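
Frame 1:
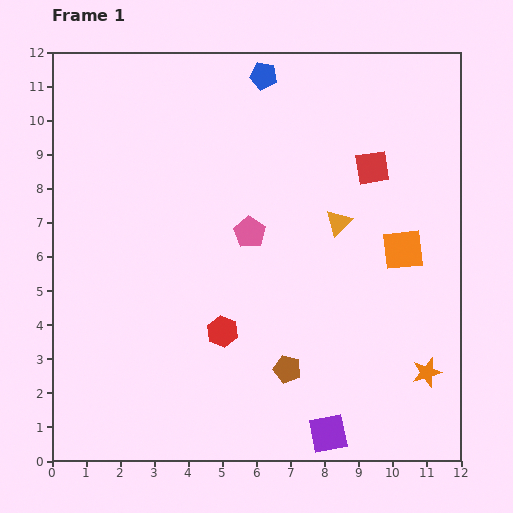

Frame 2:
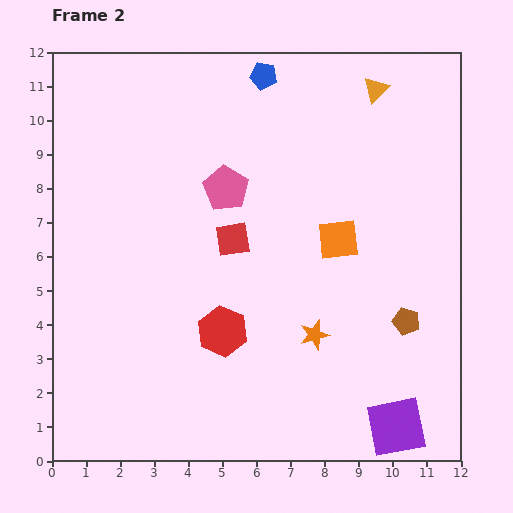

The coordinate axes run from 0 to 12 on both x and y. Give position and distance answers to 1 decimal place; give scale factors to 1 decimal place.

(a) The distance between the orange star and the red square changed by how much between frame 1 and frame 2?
-2.5

Distance in frame 1: 6.2. Distance in frame 2: 3.7.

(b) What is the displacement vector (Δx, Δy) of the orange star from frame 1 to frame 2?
(-3.3, 1.1)

The orange star was at (11.0, 2.6) in frame 1 and (7.7, 3.7) in frame 2.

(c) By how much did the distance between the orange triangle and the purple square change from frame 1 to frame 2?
+3.7

Distance in frame 1: 6.2. Distance in frame 2: 9.9.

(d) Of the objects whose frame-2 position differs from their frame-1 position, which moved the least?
the pink pentagon

(moved 1.5)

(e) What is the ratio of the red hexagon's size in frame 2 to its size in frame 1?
1.6×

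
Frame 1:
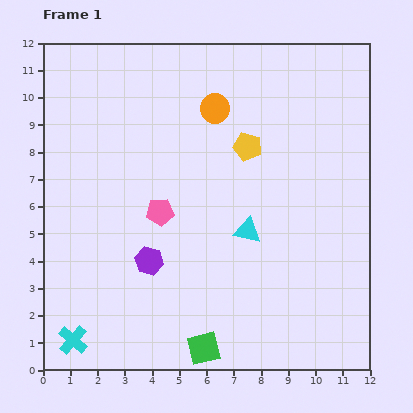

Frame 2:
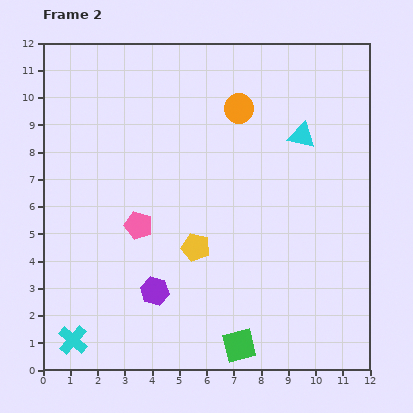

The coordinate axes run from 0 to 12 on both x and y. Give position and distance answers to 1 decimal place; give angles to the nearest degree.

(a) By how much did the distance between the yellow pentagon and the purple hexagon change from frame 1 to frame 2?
-3.3

Distance in frame 1: 5.5. Distance in frame 2: 2.2.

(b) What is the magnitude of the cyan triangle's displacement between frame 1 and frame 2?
4.0

The cyan triangle moved from (7.5, 5.1) to (9.5, 8.6), a distance of √(2.0² + 3.5²) ≈ 4.0.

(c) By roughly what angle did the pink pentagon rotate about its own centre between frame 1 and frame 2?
21° clockwise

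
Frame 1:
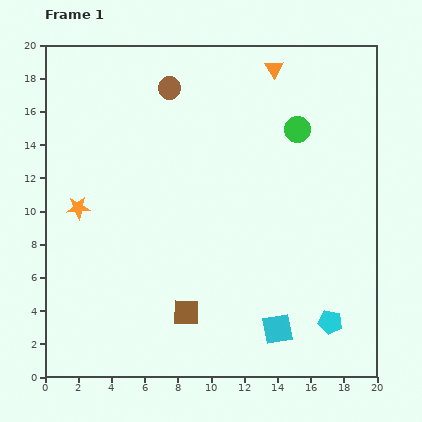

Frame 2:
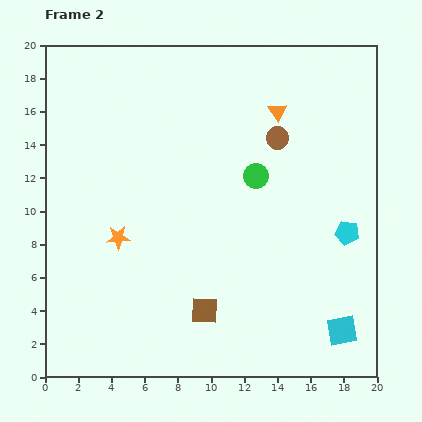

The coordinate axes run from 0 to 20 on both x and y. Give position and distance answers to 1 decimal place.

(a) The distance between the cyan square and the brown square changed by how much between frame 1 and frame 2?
+2.8

Distance in frame 1: 5.6. Distance in frame 2: 8.4.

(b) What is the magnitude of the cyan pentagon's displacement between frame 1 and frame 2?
5.5

The cyan pentagon moved from (17.2, 3.3) to (18.2, 8.7), a distance of √(1.0² + 5.4²) ≈ 5.5.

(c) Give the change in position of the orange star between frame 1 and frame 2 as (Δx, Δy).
(2.4, -1.8)

The orange star was at (2.0, 10.2) in frame 1 and (4.4, 8.4) in frame 2.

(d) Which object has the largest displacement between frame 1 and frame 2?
the brown circle

(moved 7.2; next 5.5)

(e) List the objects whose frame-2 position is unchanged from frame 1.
none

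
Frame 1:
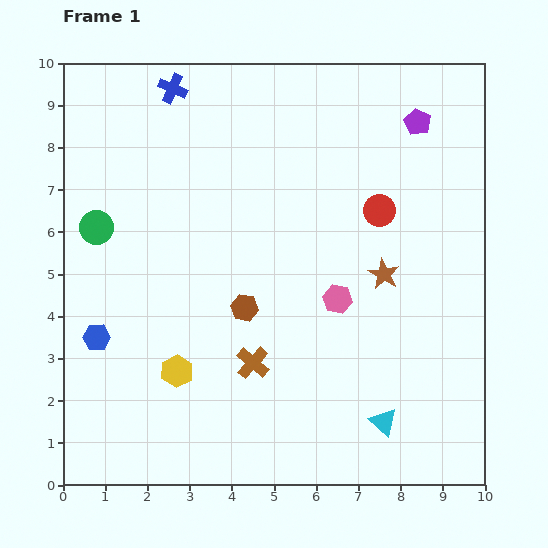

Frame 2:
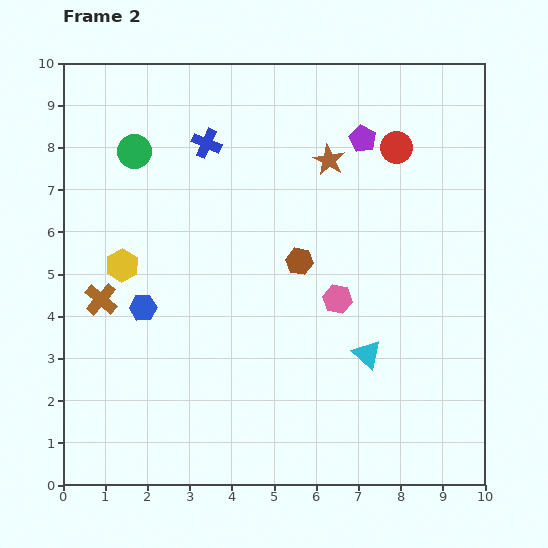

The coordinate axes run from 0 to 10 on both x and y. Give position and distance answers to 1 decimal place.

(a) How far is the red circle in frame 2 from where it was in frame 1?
1.6

The red circle moved from (7.5, 6.5) to (7.9, 8.0), a distance of √(0.4² + 1.5²) ≈ 1.6.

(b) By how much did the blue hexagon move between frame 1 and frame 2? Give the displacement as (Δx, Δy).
(1.1, 0.7)

The blue hexagon was at (0.8, 3.5) in frame 1 and (1.9, 4.2) in frame 2.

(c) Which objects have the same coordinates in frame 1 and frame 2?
the pink hexagon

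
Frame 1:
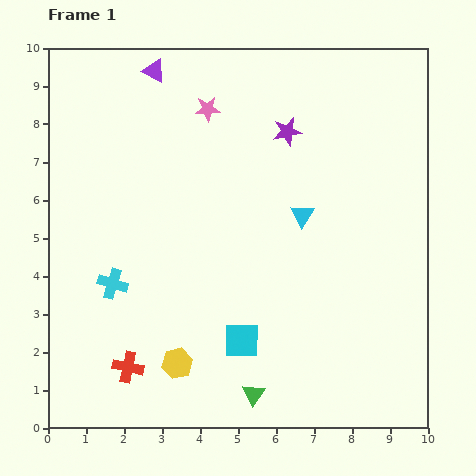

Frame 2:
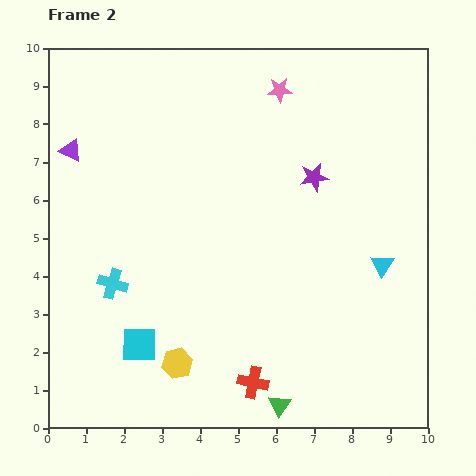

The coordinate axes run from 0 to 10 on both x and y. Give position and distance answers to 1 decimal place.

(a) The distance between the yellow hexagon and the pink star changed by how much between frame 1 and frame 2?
+1.0

Distance in frame 1: 6.7. Distance in frame 2: 7.7.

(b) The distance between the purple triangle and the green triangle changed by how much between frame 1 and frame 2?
-0.2

Distance in frame 1: 8.9. Distance in frame 2: 8.7.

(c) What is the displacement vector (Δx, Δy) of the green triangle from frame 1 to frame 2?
(0.7, -0.3)

The green triangle was at (5.4, 0.9) in frame 1 and (6.1, 0.6) in frame 2.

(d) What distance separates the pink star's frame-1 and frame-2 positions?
2.0

The pink star moved from (4.2, 8.4) to (6.1, 8.9), a distance of √(1.9² + 0.5²) ≈ 2.0.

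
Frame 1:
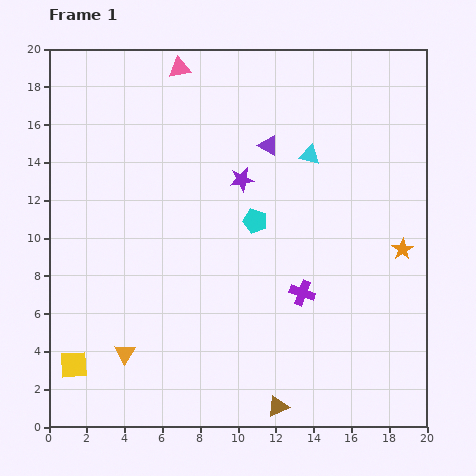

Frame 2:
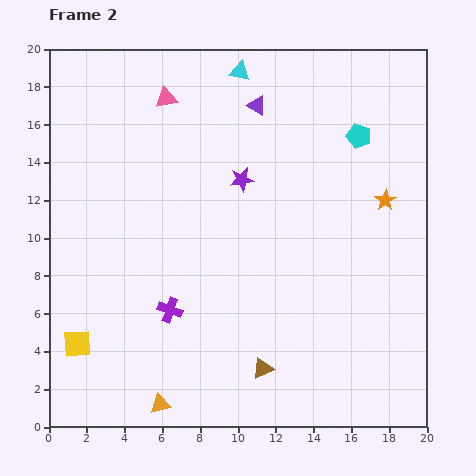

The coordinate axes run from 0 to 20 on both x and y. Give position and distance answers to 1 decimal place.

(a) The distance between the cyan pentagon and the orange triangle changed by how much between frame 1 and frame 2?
+7.9

Distance in frame 1: 9.8. Distance in frame 2: 17.7.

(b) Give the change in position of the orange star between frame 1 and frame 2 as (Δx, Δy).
(-0.9, 2.6)

The orange star was at (18.7, 9.4) in frame 1 and (17.8, 12.0) in frame 2.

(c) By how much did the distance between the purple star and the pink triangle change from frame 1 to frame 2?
-0.9

Distance in frame 1: 6.8. Distance in frame 2: 5.9.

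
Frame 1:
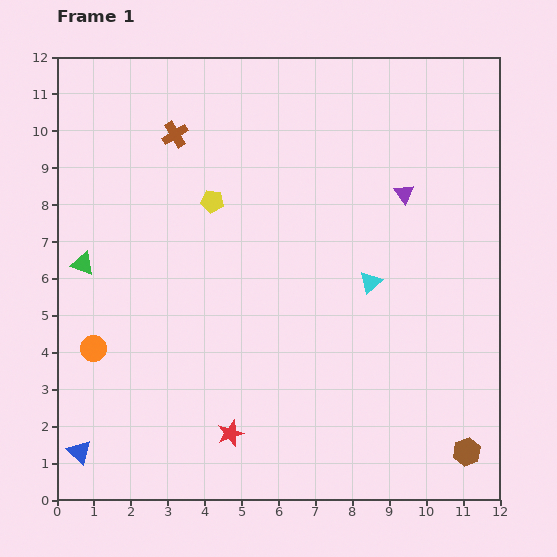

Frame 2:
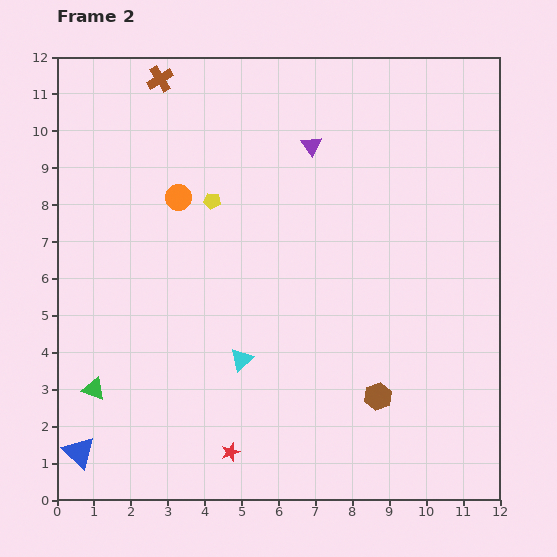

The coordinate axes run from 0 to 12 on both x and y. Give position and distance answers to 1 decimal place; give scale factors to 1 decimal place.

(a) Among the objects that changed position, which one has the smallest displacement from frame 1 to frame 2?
the red star

(moved 0.5)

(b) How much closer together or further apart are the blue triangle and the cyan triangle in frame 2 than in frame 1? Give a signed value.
-4.0

Distance in frame 1: 9.1. Distance in frame 2: 5.1.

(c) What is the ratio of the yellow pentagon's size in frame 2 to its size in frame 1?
0.7×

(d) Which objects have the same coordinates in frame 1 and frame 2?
the yellow pentagon, the blue triangle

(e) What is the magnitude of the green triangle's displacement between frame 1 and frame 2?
3.4

The green triangle moved from (0.7, 6.4) to (1.0, 3.0), a distance of √(0.3² + 3.4²) ≈ 3.4.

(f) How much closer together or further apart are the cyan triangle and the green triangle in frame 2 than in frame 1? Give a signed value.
-3.7

Distance in frame 1: 7.8. Distance in frame 2: 4.1.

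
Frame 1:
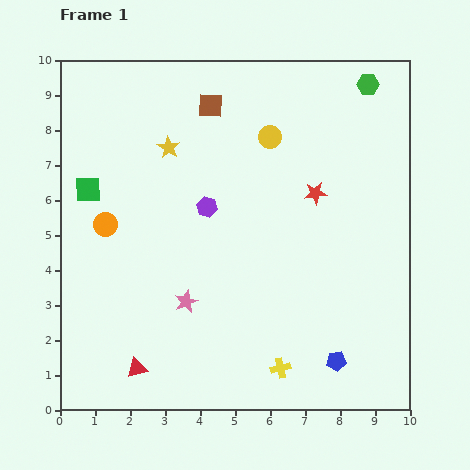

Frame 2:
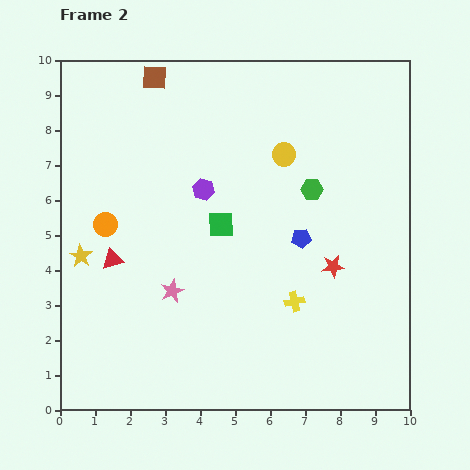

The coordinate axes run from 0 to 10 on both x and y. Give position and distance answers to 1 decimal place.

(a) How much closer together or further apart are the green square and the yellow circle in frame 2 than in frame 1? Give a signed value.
-2.7

Distance in frame 1: 5.4. Distance in frame 2: 2.7.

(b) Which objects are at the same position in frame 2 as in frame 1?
the orange circle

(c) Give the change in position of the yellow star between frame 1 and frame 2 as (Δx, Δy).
(-2.5, -3.1)

The yellow star was at (3.1, 7.5) in frame 1 and (0.6, 4.4) in frame 2.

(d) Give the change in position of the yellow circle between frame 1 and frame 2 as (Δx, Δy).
(0.4, -0.5)

The yellow circle was at (6.0, 7.8) in frame 1 and (6.4, 7.3) in frame 2.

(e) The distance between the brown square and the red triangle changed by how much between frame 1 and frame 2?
-2.5

Distance in frame 1: 7.8. Distance in frame 2: 5.3.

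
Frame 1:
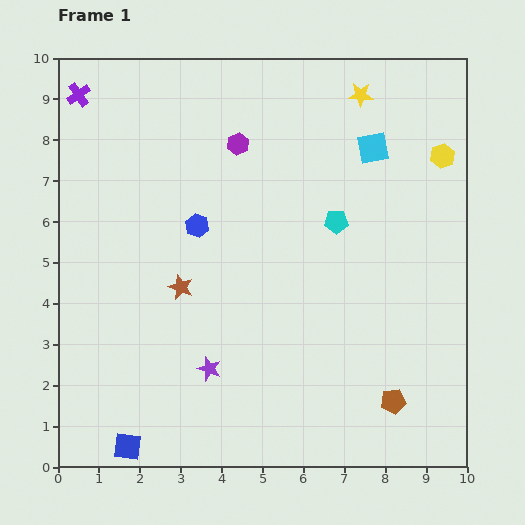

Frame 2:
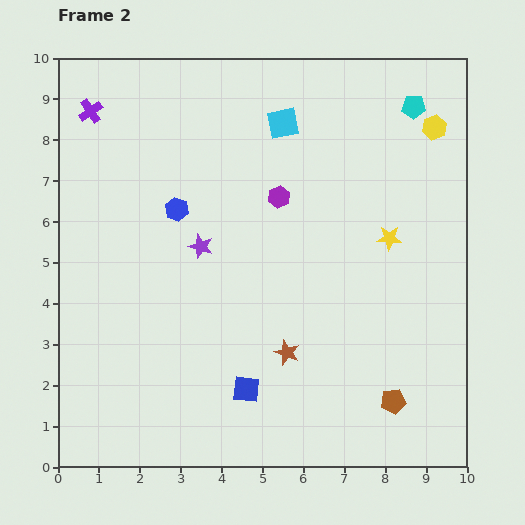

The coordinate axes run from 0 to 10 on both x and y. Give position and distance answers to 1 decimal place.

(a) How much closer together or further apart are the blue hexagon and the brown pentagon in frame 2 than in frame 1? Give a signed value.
+0.7

Distance in frame 1: 6.4. Distance in frame 2: 7.1.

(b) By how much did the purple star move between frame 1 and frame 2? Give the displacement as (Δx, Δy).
(-0.2, 3.0)

The purple star was at (3.7, 2.4) in frame 1 and (3.5, 5.4) in frame 2.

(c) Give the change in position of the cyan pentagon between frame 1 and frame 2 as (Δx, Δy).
(1.9, 2.8)

The cyan pentagon was at (6.8, 6.0) in frame 1 and (8.7, 8.8) in frame 2.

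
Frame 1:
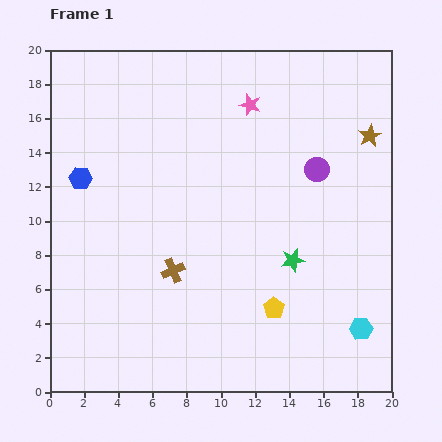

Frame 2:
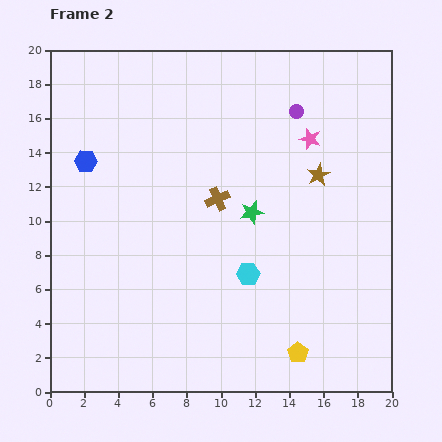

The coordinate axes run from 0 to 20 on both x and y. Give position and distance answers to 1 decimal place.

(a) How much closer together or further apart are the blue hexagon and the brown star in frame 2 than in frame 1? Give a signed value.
-3.5

Distance in frame 1: 17.1. Distance in frame 2: 13.6.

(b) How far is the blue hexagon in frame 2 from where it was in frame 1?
1.0

The blue hexagon moved from (1.8, 12.5) to (2.1, 13.5), a distance of √(0.3² + 1.0²) ≈ 1.0.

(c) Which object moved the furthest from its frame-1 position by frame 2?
the cyan hexagon

(moved 7.3; next 4.9)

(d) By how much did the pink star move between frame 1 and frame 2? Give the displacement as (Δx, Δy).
(3.5, -2.0)

The pink star was at (11.7, 16.8) in frame 1 and (15.2, 14.8) in frame 2.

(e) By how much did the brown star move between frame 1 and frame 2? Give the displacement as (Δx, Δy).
(-3.0, -2.3)

The brown star was at (18.7, 15.0) in frame 1 and (15.7, 12.7) in frame 2.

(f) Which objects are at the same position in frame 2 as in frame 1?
none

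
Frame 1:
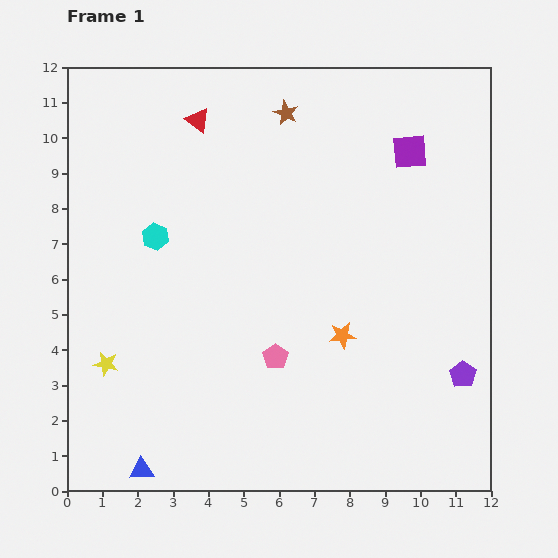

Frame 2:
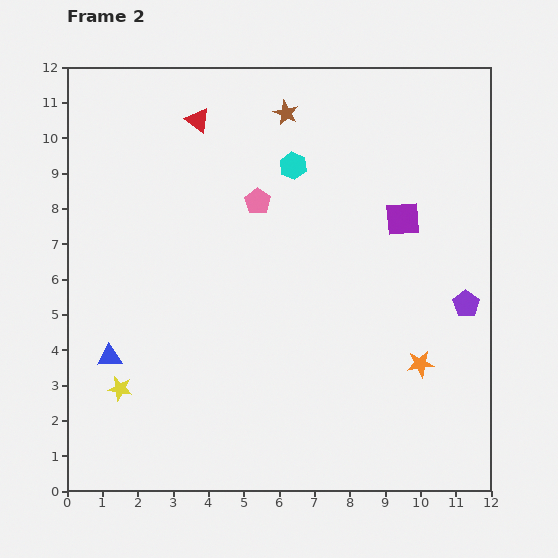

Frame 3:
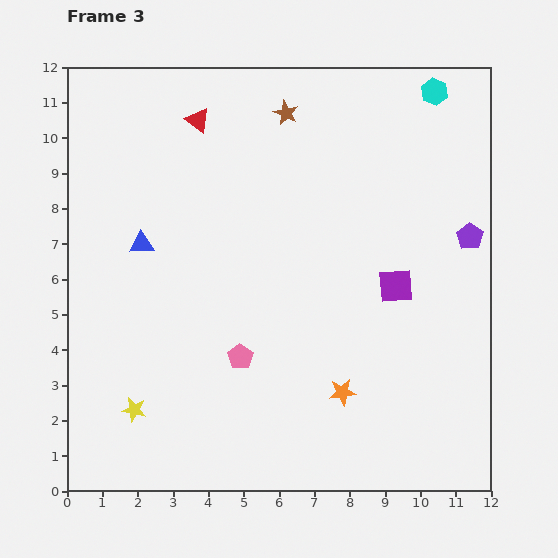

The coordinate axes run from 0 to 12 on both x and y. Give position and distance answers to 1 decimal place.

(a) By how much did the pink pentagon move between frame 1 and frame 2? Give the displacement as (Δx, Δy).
(-0.5, 4.4)

The pink pentagon was at (5.9, 3.8) in frame 1 and (5.4, 8.2) in frame 2.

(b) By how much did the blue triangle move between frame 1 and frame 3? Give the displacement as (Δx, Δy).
(0.0, 6.4)

The blue triangle was at (2.1, 0.6) in frame 1 and (2.1, 7.0) in frame 3.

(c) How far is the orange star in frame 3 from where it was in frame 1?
1.6

The orange star moved from (7.8, 4.4) to (7.8, 2.8), a distance of √(0.0² + 1.6²) ≈ 1.6.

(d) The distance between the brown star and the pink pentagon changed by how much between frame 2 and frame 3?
+4.4

Distance in frame 2: 2.6. Distance in frame 3: 7.0.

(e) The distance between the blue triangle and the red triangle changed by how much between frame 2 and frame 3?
-3.4

Distance in frame 2: 7.2. Distance in frame 3: 3.8.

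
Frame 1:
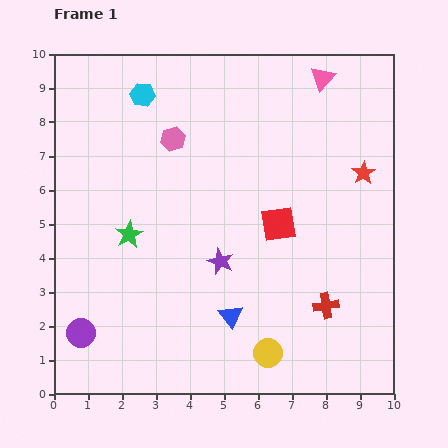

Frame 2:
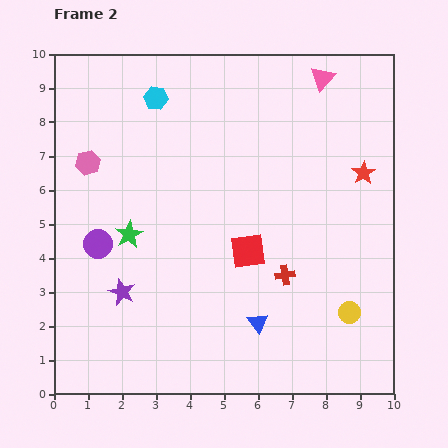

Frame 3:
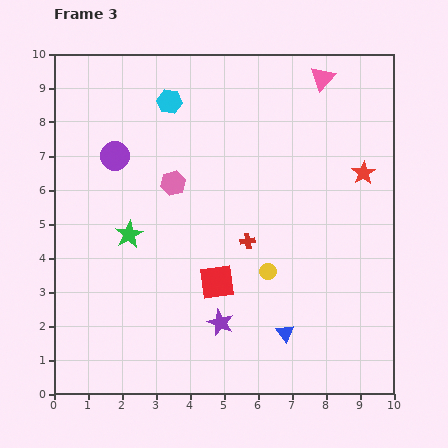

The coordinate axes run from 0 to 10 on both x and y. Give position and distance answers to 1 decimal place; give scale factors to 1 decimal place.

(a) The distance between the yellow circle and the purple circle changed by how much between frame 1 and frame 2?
+2.2

Distance in frame 1: 5.5. Distance in frame 2: 7.7.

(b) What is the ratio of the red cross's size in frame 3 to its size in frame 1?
0.6×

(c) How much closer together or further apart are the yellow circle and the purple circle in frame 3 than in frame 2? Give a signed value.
-2.1

Distance in frame 2: 7.7. Distance in frame 3: 5.6.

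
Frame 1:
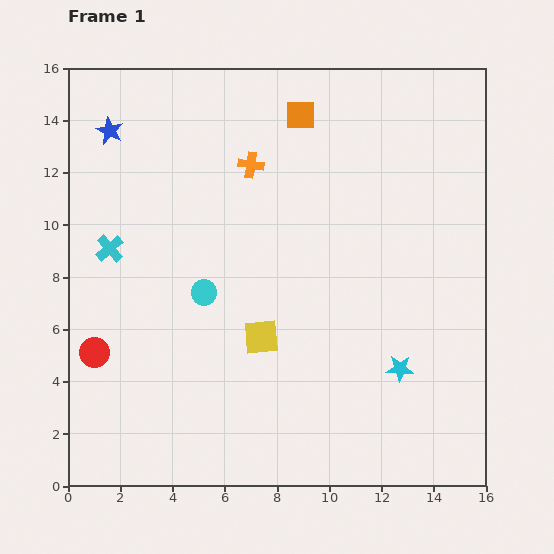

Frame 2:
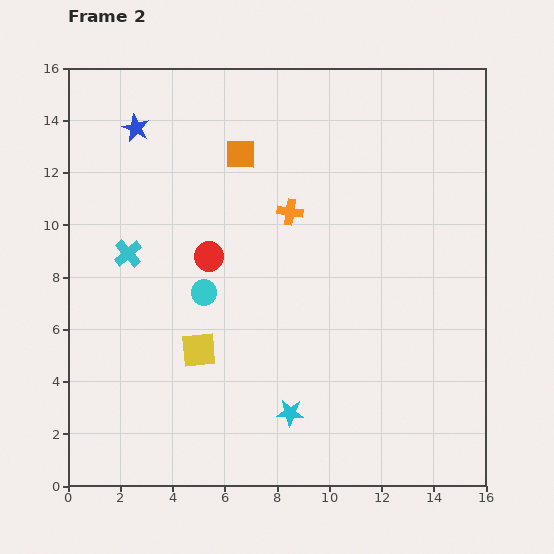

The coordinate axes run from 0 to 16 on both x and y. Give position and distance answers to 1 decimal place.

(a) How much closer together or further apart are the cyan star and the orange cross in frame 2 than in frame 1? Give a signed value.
-2.0

Distance in frame 1: 9.7. Distance in frame 2: 7.7.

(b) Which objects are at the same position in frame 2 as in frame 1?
the cyan circle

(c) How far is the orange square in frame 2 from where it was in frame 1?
2.7

The orange square moved from (8.9, 14.2) to (6.6, 12.7), a distance of √(2.3² + 1.5²) ≈ 2.7.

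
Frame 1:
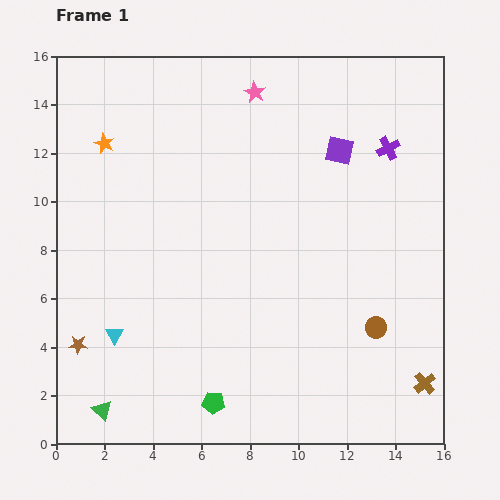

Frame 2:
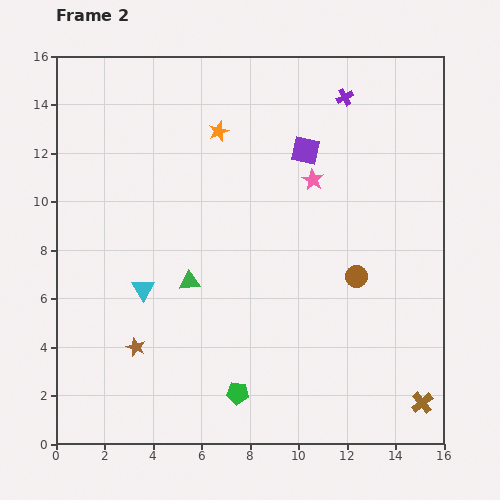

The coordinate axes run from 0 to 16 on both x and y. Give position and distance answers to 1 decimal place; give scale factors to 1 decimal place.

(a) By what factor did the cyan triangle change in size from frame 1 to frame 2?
1.3×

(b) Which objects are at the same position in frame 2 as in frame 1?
none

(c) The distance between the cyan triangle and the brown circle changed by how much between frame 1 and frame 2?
-2.0

Distance in frame 1: 10.8. Distance in frame 2: 8.8.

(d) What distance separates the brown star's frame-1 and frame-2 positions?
2.4

The brown star moved from (0.9, 4.1) to (3.3, 4.0), a distance of √(2.4² + 0.1²) ≈ 2.4.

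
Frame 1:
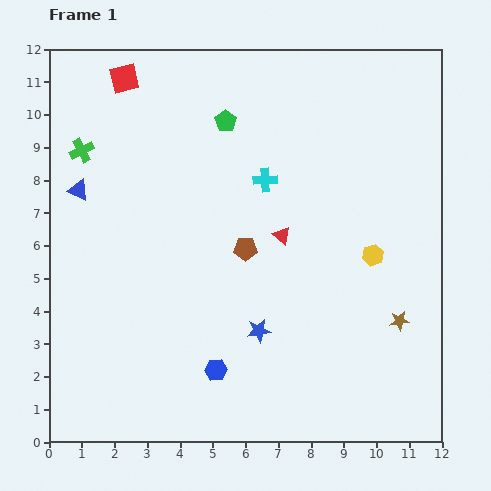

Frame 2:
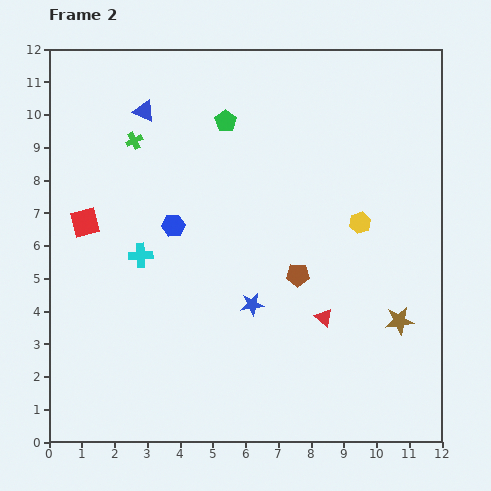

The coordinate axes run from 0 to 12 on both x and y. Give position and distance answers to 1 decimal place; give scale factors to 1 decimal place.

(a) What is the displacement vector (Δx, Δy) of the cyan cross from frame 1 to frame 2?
(-3.8, -2.3)

The cyan cross was at (6.6, 8.0) in frame 1 and (2.8, 5.7) in frame 2.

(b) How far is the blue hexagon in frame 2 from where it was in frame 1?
4.6

The blue hexagon moved from (5.1, 2.2) to (3.8, 6.6), a distance of √(1.3² + 4.4²) ≈ 4.6.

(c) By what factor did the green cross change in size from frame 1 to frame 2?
0.7×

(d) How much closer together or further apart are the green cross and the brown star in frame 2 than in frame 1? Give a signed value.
-1.2

Distance in frame 1: 11.0. Distance in frame 2: 9.8.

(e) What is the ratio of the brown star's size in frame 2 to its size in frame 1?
1.4×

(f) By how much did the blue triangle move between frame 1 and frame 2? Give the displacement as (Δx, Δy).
(2.0, 2.4)

The blue triangle was at (0.9, 7.7) in frame 1 and (2.9, 10.1) in frame 2.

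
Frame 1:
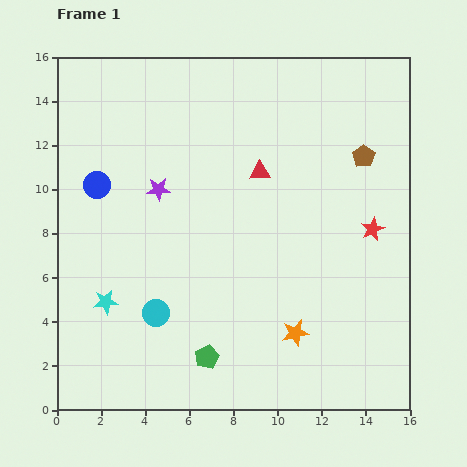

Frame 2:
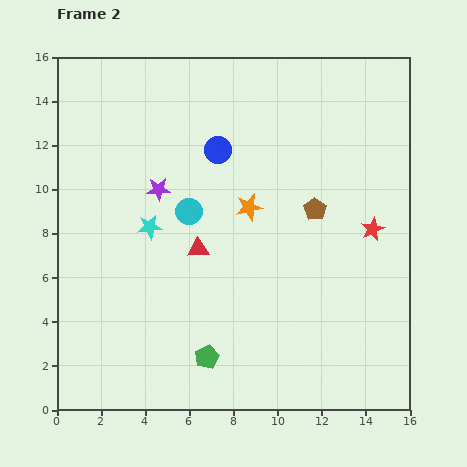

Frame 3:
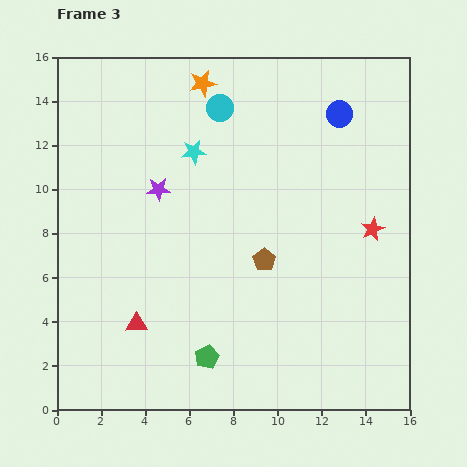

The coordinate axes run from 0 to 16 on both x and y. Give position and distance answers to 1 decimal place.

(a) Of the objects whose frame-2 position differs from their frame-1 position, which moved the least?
the brown pentagon

(moved 3.3)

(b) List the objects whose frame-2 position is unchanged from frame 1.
the green pentagon, the purple star, the red star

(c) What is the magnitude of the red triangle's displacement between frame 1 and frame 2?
4.5

The red triangle moved from (9.2, 10.8) to (6.4, 7.3), a distance of √(2.8² + 3.5²) ≈ 4.5.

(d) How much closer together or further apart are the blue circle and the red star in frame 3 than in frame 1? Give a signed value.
-7.3

Distance in frame 1: 12.7. Distance in frame 3: 5.4.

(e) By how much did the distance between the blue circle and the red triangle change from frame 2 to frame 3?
+8.6

Distance in frame 2: 4.6. Distance in frame 3: 13.2.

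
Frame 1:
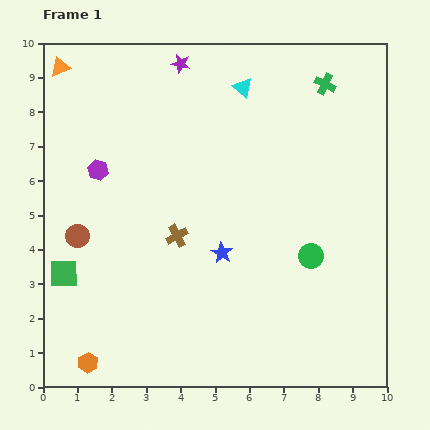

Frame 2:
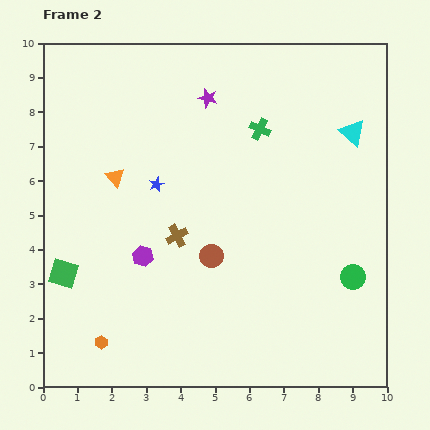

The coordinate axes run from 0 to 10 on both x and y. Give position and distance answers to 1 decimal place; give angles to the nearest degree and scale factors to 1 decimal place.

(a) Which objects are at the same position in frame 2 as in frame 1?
the green square, the brown cross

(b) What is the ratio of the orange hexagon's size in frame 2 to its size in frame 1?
0.6×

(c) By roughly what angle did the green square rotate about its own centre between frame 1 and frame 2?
18° clockwise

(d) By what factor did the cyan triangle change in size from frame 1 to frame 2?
1.3×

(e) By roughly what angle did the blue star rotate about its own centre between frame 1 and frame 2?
20° clockwise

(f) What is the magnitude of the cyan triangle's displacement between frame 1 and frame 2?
3.5

The cyan triangle moved from (5.8, 8.7) to (9.0, 7.4), a distance of √(3.2² + 1.3²) ≈ 3.5.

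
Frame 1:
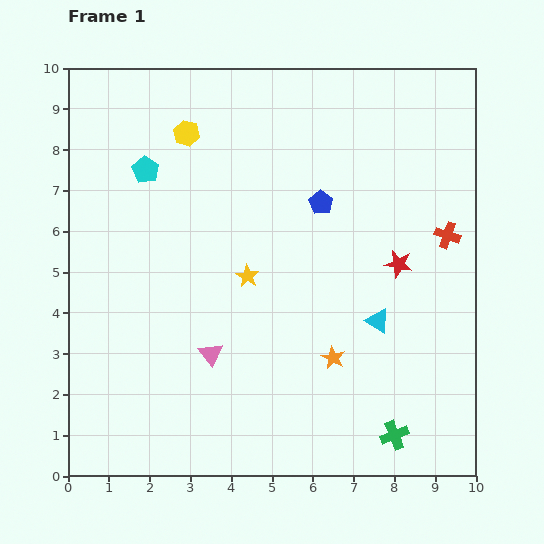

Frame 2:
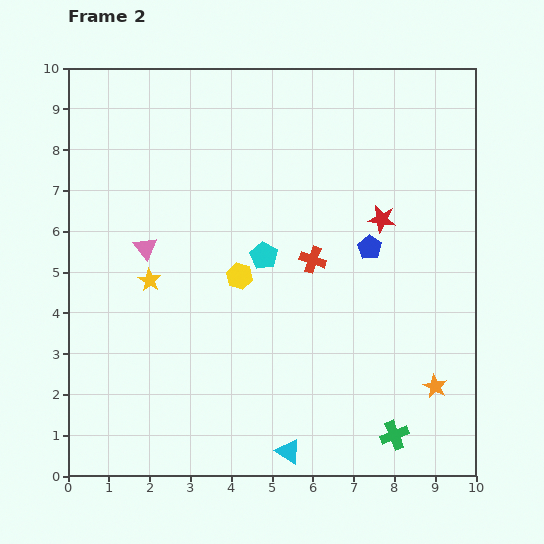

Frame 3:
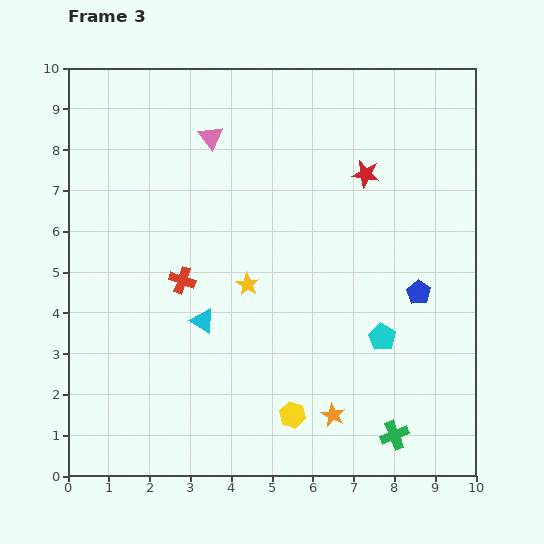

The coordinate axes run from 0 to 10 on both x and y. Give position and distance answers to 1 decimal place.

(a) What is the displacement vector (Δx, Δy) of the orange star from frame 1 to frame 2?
(2.5, -0.7)

The orange star was at (6.5, 2.9) in frame 1 and (9.0, 2.2) in frame 2.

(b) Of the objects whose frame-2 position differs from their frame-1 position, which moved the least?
the red star

(moved 1.2)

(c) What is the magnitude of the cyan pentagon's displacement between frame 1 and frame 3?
7.1

The cyan pentagon moved from (1.9, 7.5) to (7.7, 3.4), a distance of √(5.8² + 4.1²) ≈ 7.1.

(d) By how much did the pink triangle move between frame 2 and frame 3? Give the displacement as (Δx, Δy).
(1.6, 2.7)

The pink triangle was at (1.9, 5.6) in frame 2 and (3.5, 8.3) in frame 3.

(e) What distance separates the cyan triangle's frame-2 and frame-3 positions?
3.8

The cyan triangle moved from (5.4, 0.6) to (3.3, 3.8), a distance of √(2.1² + 3.2²) ≈ 3.8.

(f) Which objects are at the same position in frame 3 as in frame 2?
the green cross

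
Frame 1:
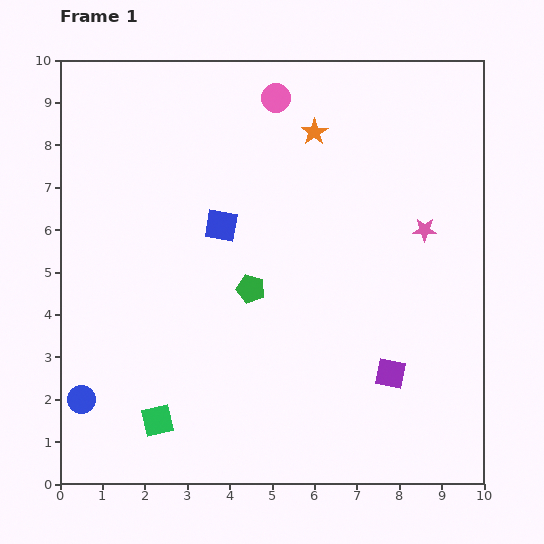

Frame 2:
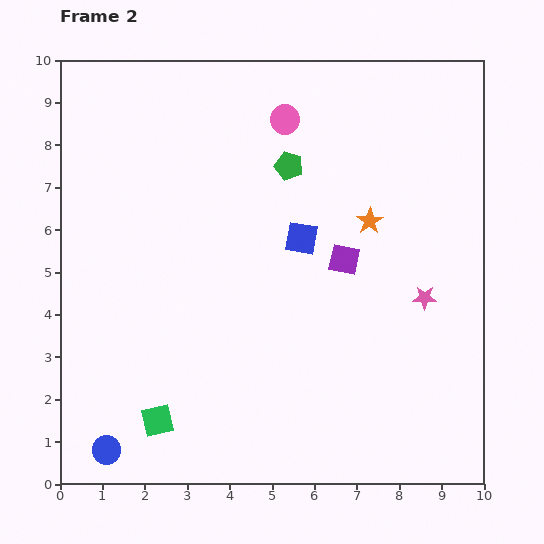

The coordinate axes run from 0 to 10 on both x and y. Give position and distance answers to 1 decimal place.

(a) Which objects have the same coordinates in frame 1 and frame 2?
the green square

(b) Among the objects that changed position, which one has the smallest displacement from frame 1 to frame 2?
the pink circle

(moved 0.5)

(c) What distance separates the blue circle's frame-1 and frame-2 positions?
1.3

The blue circle moved from (0.5, 2.0) to (1.1, 0.8), a distance of √(0.6² + 1.2²) ≈ 1.3.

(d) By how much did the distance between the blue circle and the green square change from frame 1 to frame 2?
-0.5

Distance in frame 1: 1.9. Distance in frame 2: 1.4.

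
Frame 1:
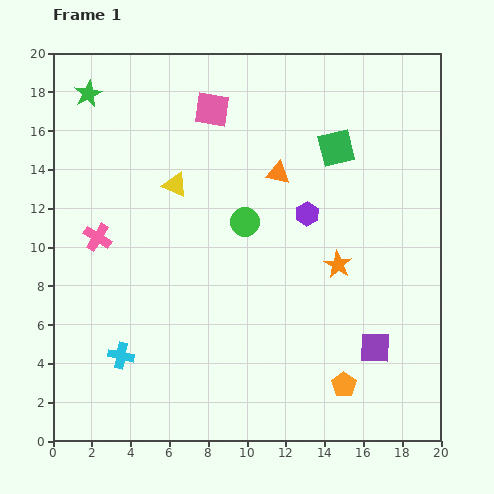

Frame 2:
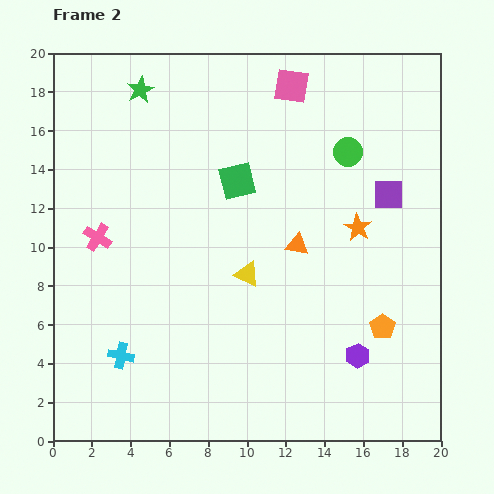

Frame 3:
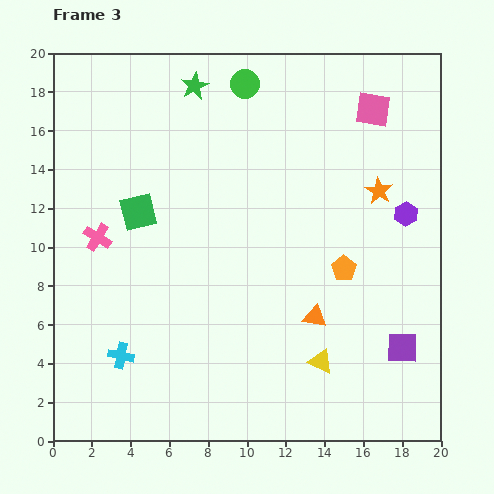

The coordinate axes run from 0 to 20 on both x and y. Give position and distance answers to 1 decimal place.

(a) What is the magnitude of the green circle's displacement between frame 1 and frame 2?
6.4

The green circle moved from (9.9, 11.3) to (15.2, 14.9), a distance of √(5.3² + 3.6²) ≈ 6.4.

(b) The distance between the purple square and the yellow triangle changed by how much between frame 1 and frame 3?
-9.0

Distance in frame 1: 13.3. Distance in frame 3: 4.3.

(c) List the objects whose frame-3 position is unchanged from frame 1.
the cyan cross, the pink cross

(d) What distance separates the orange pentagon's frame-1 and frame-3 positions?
6.0

The orange pentagon moved from (15.0, 2.9) to (15.0, 8.9), a distance of √(0.0² + 6.0²) ≈ 6.0.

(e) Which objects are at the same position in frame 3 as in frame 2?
the cyan cross, the pink cross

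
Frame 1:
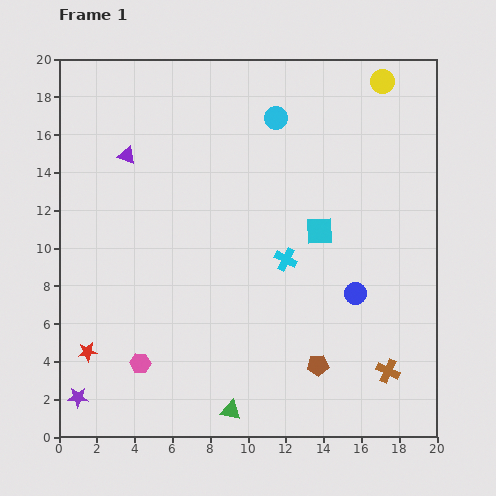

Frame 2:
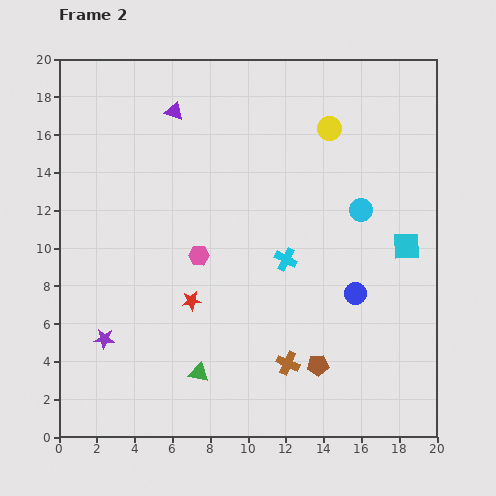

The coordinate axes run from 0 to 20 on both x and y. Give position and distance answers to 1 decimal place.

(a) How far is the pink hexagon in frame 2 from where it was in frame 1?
6.5

The pink hexagon moved from (4.3, 3.9) to (7.4, 9.6), a distance of √(3.1² + 5.7²) ≈ 6.5.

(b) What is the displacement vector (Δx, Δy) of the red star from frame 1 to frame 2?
(5.5, 2.7)

The red star was at (1.5, 4.5) in frame 1 and (7.0, 7.2) in frame 2.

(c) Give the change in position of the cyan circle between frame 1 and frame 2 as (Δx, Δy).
(4.5, -4.9)

The cyan circle was at (11.5, 16.9) in frame 1 and (16.0, 12.0) in frame 2.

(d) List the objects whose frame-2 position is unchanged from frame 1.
the cyan cross, the brown pentagon, the blue circle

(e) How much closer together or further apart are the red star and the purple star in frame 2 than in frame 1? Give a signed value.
+2.5

Distance in frame 1: 2.5. Distance in frame 2: 5.0.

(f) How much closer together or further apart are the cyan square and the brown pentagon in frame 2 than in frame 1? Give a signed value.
+0.8

Distance in frame 1: 7.1. Distance in frame 2: 7.9.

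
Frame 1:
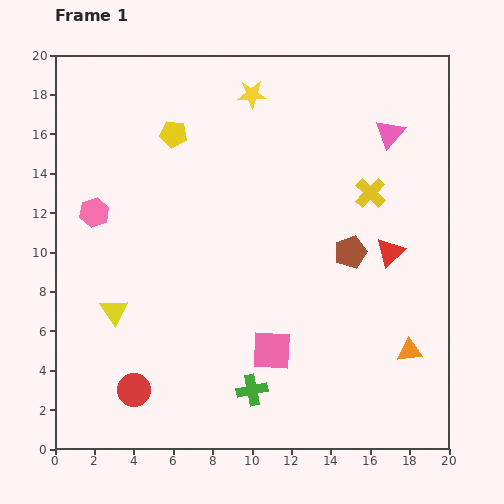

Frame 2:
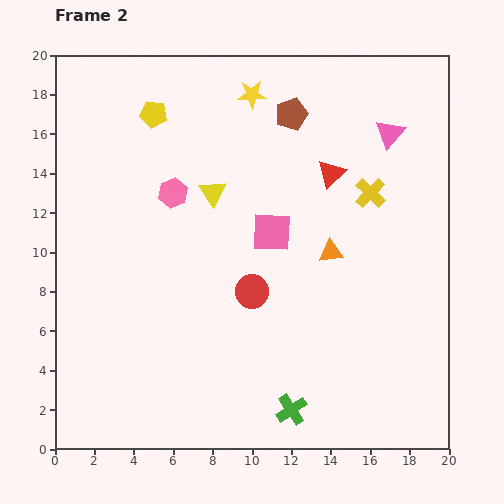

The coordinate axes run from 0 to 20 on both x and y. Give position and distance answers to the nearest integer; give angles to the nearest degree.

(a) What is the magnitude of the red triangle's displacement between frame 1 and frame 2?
5

The red triangle moved from (17, 10) to (14, 14), a distance of √(3² + 4²) ≈ 5.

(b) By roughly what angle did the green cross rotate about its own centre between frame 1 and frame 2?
22° counter-clockwise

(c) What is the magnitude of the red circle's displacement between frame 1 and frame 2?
8

The red circle moved from (4, 3) to (10, 8), a distance of √(6² + 5²) ≈ 8.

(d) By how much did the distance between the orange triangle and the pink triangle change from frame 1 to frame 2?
-4

Distance in frame 1: 11. Distance in frame 2: 7.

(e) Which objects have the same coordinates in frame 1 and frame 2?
the yellow cross, the pink triangle, the yellow star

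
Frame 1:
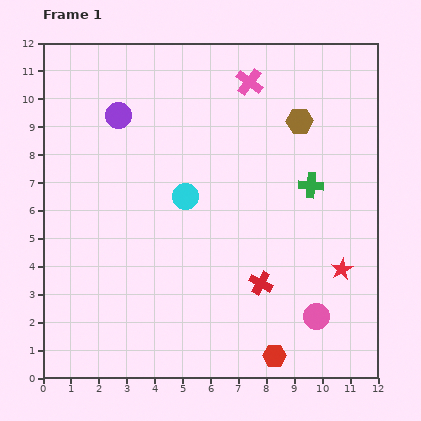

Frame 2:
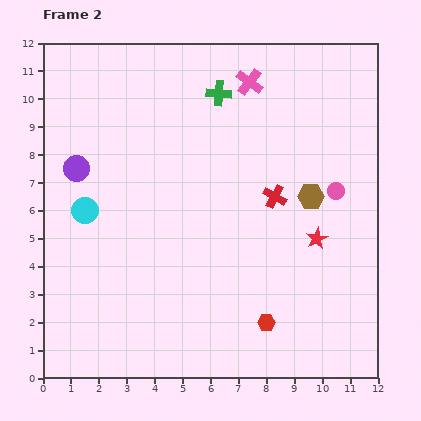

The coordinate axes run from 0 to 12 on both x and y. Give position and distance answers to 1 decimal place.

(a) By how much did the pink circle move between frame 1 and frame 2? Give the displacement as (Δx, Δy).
(0.7, 4.5)

The pink circle was at (9.8, 2.2) in frame 1 and (10.5, 6.7) in frame 2.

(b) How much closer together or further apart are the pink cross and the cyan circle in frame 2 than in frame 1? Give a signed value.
+2.8

Distance in frame 1: 4.7. Distance in frame 2: 7.5.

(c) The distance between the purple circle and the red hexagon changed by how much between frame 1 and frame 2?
-1.6

Distance in frame 1: 10.3. Distance in frame 2: 8.7.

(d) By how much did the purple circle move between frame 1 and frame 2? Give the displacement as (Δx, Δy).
(-1.5, -1.9)

The purple circle was at (2.7, 9.4) in frame 1 and (1.2, 7.5) in frame 2.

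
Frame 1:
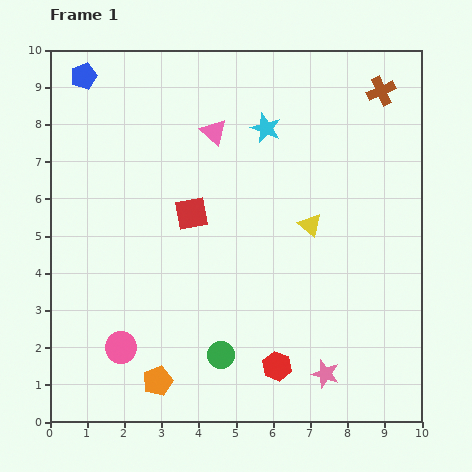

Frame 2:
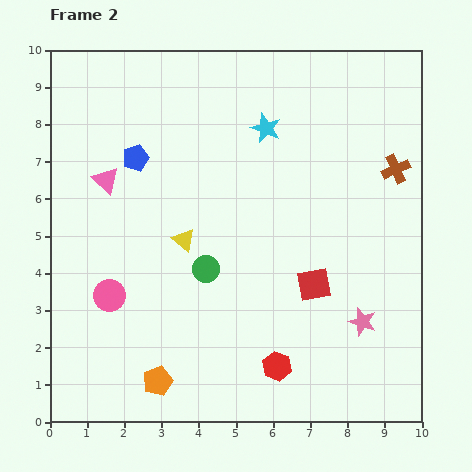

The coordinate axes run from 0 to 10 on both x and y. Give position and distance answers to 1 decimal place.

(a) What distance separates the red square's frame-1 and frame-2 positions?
3.8

The red square moved from (3.8, 5.6) to (7.1, 3.7), a distance of √(3.3² + 1.9²) ≈ 3.8.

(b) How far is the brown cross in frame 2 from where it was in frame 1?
2.1

The brown cross moved from (8.9, 8.9) to (9.3, 6.8), a distance of √(0.4² + 2.1²) ≈ 2.1.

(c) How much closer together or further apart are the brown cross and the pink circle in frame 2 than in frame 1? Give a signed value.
-1.4

Distance in frame 1: 9.8. Distance in frame 2: 8.4.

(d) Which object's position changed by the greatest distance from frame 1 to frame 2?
the red square

(moved 3.8; next 3.4)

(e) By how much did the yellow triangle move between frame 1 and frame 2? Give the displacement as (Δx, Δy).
(-3.4, -0.4)

The yellow triangle was at (7.0, 5.3) in frame 1 and (3.6, 4.9) in frame 2.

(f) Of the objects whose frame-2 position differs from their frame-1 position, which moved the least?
the pink circle

(moved 1.4)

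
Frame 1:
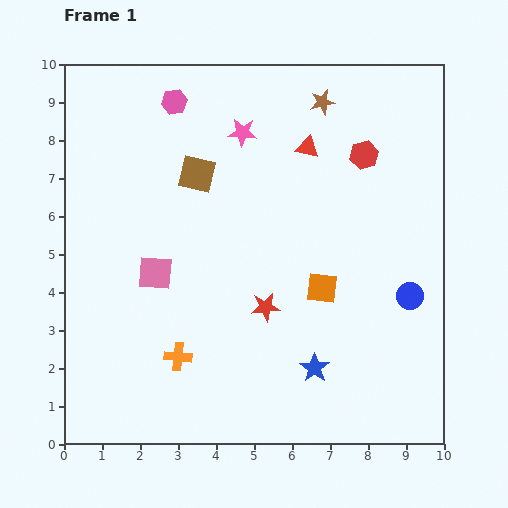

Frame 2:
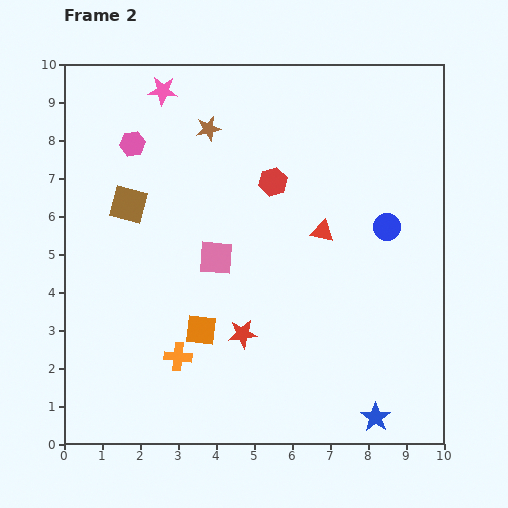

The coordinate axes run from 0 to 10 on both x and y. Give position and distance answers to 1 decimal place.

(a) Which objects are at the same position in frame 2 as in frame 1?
the orange cross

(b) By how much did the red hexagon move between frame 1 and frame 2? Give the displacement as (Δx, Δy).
(-2.4, -0.7)

The red hexagon was at (7.9, 7.6) in frame 1 and (5.5, 6.9) in frame 2.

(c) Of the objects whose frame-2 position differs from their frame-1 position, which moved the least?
the red star

(moved 0.9)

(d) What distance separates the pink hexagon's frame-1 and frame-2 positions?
1.6

The pink hexagon moved from (2.9, 9.0) to (1.8, 7.9), a distance of √(1.1² + 1.1²) ≈ 1.6.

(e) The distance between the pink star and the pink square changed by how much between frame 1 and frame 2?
+0.2

Distance in frame 1: 4.4. Distance in frame 2: 4.6.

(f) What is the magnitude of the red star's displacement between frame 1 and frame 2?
0.9

The red star moved from (5.3, 3.6) to (4.7, 2.9), a distance of √(0.6² + 0.7²) ≈ 0.9.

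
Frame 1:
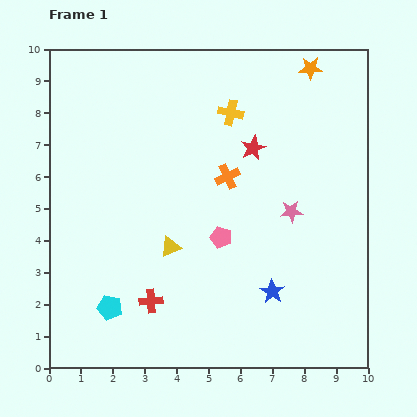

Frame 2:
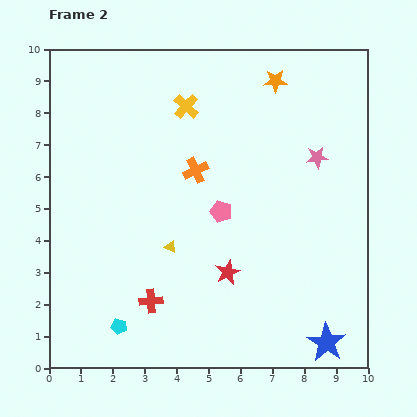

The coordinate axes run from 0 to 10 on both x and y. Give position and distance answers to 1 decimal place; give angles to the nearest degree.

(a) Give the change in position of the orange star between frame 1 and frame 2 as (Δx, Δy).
(-1.1, -0.4)

The orange star was at (8.2, 9.4) in frame 1 and (7.1, 9.0) in frame 2.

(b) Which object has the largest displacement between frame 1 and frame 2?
the red star

(moved 4.0; next 2.3)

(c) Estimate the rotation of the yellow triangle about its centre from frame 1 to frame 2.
47° clockwise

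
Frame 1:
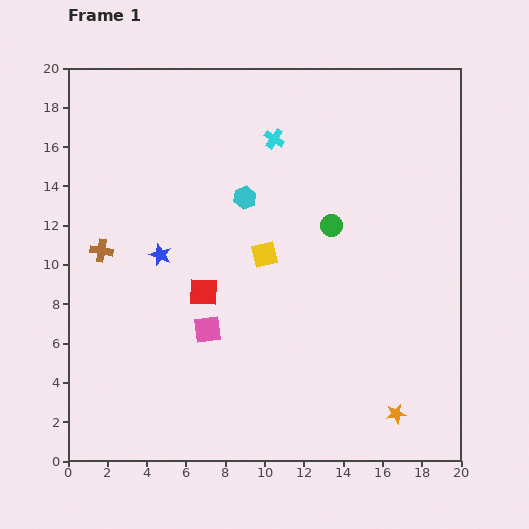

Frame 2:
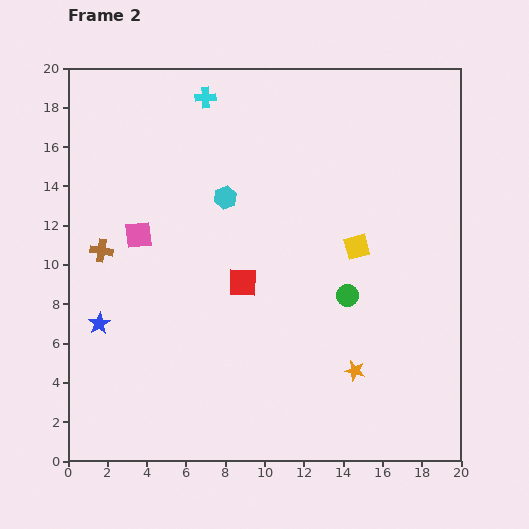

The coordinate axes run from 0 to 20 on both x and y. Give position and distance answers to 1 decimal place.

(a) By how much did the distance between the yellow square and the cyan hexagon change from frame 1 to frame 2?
+4.1

Distance in frame 1: 3.1. Distance in frame 2: 7.2.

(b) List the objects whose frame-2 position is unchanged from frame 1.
the brown cross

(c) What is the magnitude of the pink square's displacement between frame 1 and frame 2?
5.9

The pink square moved from (7.1, 6.7) to (3.6, 11.5), a distance of √(3.5² + 4.8²) ≈ 5.9.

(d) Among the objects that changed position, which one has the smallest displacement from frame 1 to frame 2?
the cyan hexagon

(moved 1.0)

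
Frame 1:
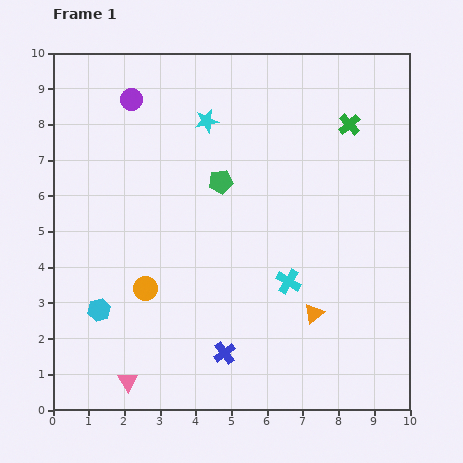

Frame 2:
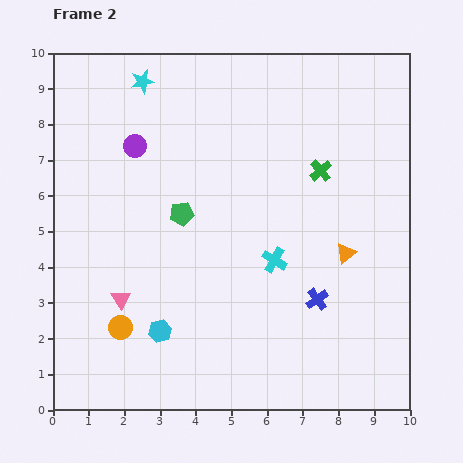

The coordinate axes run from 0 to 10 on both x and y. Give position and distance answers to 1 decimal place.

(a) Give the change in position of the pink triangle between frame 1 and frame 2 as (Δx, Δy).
(-0.2, 2.3)

The pink triangle was at (2.1, 0.8) in frame 1 and (1.9, 3.1) in frame 2.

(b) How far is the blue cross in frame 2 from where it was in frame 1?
3.0

The blue cross moved from (4.8, 1.6) to (7.4, 3.1), a distance of √(2.6² + 1.5²) ≈ 3.0.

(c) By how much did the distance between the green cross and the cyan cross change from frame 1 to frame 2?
-1.9

Distance in frame 1: 4.7. Distance in frame 2: 2.8.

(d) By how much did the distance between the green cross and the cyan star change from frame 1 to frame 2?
+1.6

Distance in frame 1: 4.0. Distance in frame 2: 5.6.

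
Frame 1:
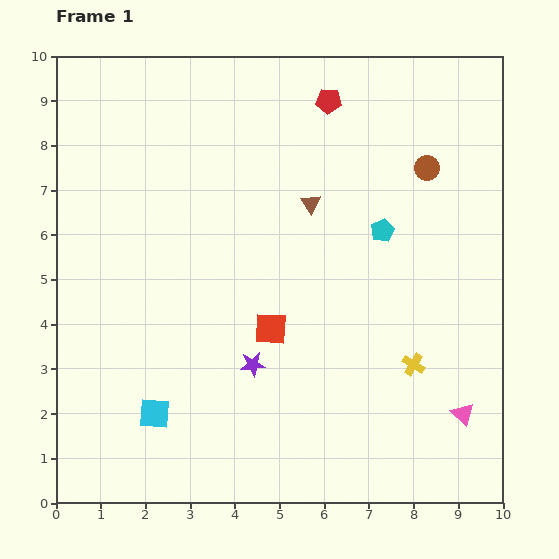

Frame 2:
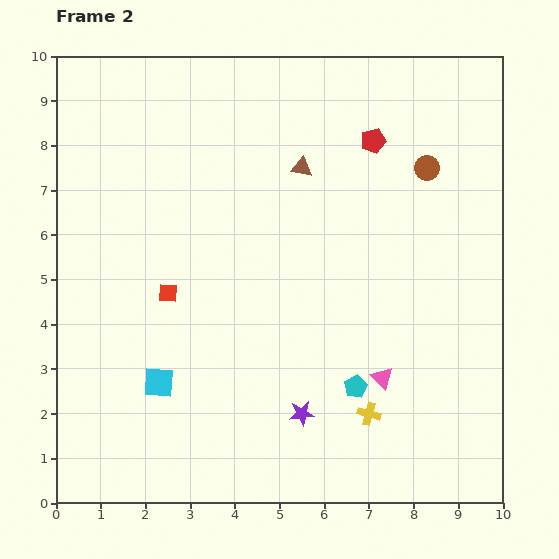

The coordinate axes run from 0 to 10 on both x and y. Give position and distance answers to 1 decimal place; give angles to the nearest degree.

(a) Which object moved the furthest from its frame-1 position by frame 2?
the cyan pentagon

(moved 3.6; next 2.4)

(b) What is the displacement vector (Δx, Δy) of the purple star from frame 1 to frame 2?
(1.1, -1.1)

The purple star was at (4.4, 3.1) in frame 1 and (5.5, 2.0) in frame 2.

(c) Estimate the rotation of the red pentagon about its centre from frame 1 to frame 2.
18° counter-clockwise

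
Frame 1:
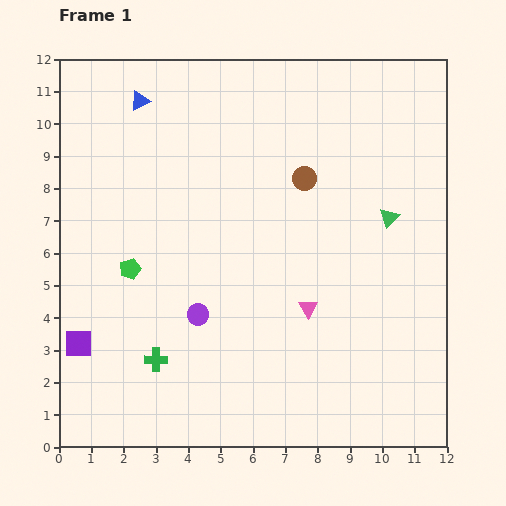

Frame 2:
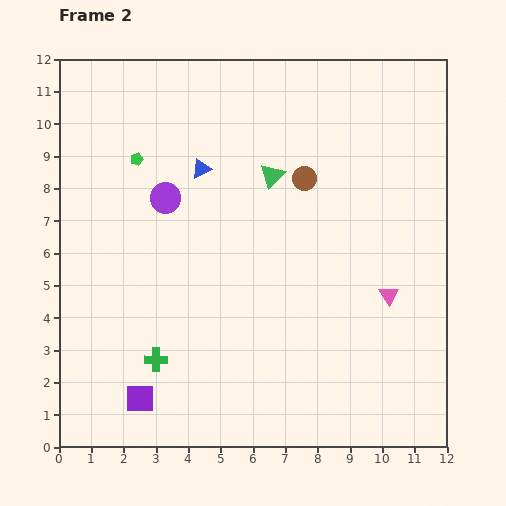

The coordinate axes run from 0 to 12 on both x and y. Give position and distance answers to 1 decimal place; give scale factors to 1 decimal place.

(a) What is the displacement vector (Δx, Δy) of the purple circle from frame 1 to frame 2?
(-1.0, 3.6)

The purple circle was at (4.3, 4.1) in frame 1 and (3.3, 7.7) in frame 2.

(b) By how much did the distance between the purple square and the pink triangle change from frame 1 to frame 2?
+1.1

Distance in frame 1: 7.2. Distance in frame 2: 8.3.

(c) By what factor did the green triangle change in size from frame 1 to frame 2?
1.3×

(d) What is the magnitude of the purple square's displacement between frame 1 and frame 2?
2.5

The purple square moved from (0.6, 3.2) to (2.5, 1.5), a distance of √(1.9² + 1.7²) ≈ 2.5.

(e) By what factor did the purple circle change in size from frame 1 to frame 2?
1.4×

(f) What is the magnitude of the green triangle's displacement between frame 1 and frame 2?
3.8

The green triangle moved from (10.2, 7.1) to (6.6, 8.4), a distance of √(3.6² + 1.3²) ≈ 3.8.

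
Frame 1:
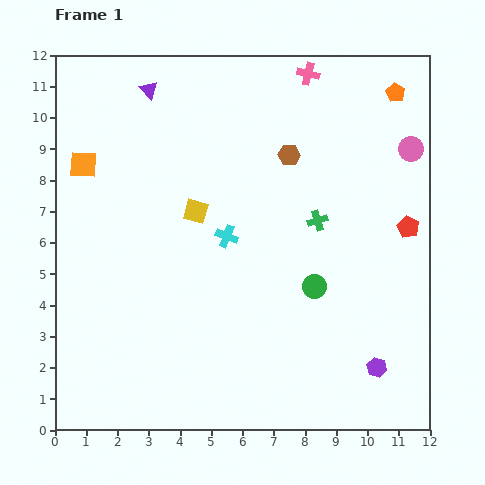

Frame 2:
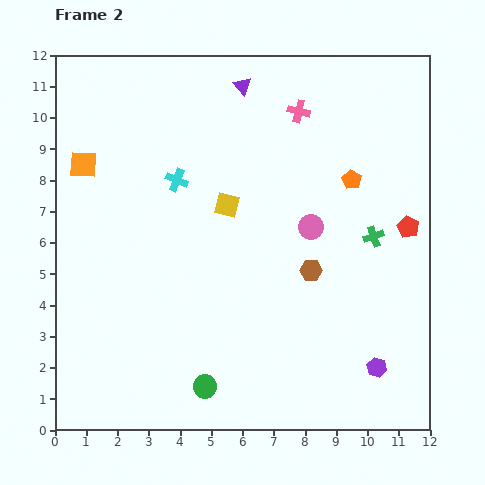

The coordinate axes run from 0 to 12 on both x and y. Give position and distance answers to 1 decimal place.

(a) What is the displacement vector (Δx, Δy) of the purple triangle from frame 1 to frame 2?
(3.0, 0.1)

The purple triangle was at (3.0, 10.9) in frame 1 and (6.0, 11.0) in frame 2.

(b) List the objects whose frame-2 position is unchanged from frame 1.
the red pentagon, the orange square, the purple hexagon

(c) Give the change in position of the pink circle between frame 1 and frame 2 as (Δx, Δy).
(-3.2, -2.5)

The pink circle was at (11.4, 9.0) in frame 1 and (8.2, 6.5) in frame 2.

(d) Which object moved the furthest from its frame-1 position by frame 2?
the green circle

(moved 4.7; next 4.1)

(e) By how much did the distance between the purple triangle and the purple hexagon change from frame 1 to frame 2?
-1.5

Distance in frame 1: 11.5. Distance in frame 2: 10.0.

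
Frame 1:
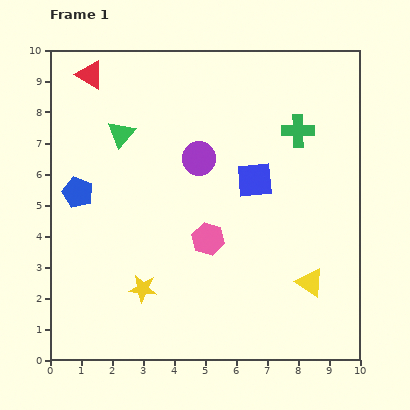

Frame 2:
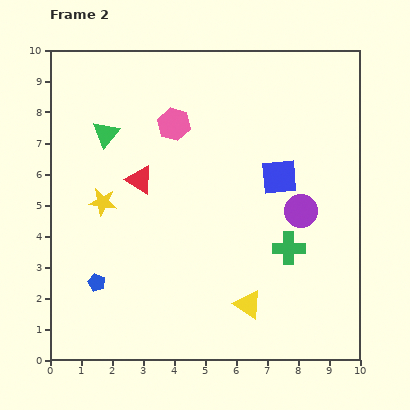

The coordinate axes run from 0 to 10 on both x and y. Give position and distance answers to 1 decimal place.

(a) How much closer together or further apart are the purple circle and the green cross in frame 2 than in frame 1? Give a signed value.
-2.0

Distance in frame 1: 3.3. Distance in frame 2: 1.3.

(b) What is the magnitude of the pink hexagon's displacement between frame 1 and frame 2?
3.9

The pink hexagon moved from (5.1, 3.9) to (4.0, 7.6), a distance of √(1.1² + 3.7²) ≈ 3.9.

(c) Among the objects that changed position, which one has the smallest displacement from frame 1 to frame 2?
the green triangle

(moved 0.5)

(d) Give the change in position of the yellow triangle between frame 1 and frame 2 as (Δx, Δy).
(-2.0, -0.7)

The yellow triangle was at (8.4, 2.5) in frame 1 and (6.4, 1.8) in frame 2.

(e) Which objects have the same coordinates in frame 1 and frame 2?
none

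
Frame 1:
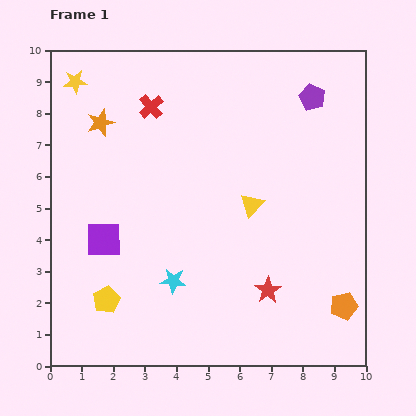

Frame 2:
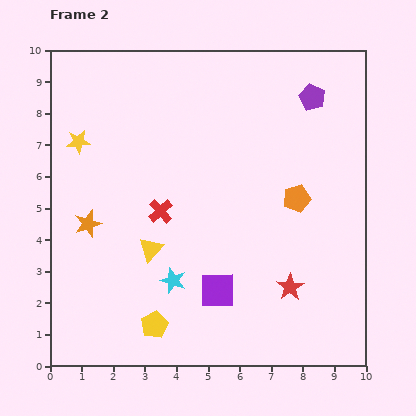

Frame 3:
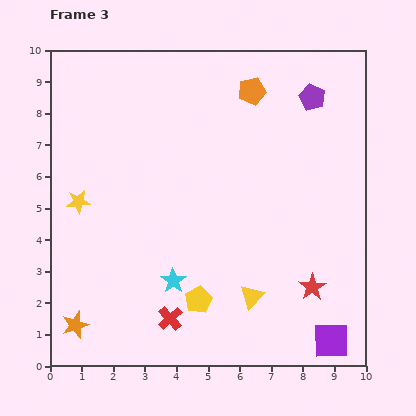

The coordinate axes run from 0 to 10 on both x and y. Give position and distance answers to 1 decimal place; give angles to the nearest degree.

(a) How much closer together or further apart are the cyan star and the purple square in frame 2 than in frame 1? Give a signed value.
-1.2

Distance in frame 1: 2.6. Distance in frame 2: 1.4.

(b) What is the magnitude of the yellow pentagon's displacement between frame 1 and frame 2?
1.7

The yellow pentagon moved from (1.8, 2.1) to (3.3, 1.3), a distance of √(1.5² + 0.8²) ≈ 1.7.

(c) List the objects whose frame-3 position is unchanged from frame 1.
the purple pentagon, the cyan star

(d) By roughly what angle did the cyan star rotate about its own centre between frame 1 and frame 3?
30° clockwise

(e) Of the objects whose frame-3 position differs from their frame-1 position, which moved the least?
the red star

(moved 1.4)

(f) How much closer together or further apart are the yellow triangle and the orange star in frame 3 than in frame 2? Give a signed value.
+3.5

Distance in frame 2: 2.2. Distance in frame 3: 5.7.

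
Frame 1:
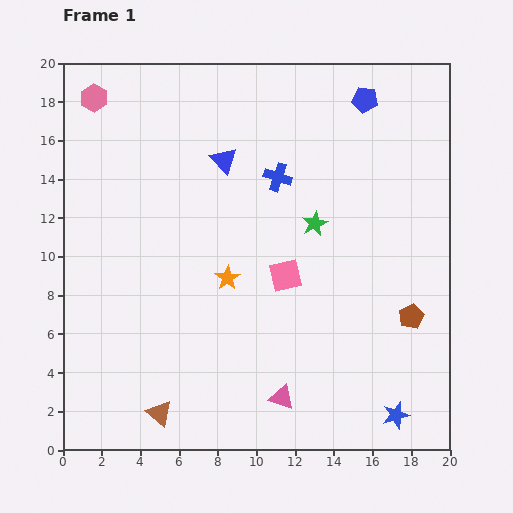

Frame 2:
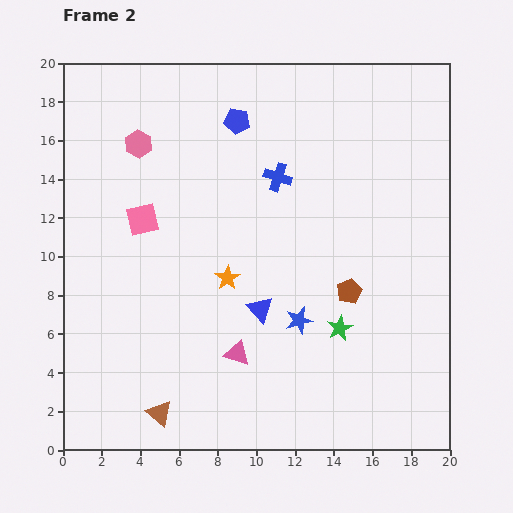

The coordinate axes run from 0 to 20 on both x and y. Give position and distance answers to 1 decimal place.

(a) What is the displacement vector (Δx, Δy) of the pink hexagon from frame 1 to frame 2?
(2.3, -2.4)

The pink hexagon was at (1.6, 18.2) in frame 1 and (3.9, 15.8) in frame 2.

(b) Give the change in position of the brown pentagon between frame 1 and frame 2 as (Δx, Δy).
(-3.2, 1.3)

The brown pentagon was at (18.0, 6.9) in frame 1 and (14.8, 8.2) in frame 2.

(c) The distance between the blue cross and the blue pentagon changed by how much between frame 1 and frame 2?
-2.4

Distance in frame 1: 6.0. Distance in frame 2: 3.6.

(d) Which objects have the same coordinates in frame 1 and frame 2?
the blue cross, the brown triangle, the orange star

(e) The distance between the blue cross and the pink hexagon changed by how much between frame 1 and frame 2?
-2.9

Distance in frame 1: 10.3. Distance in frame 2: 7.4.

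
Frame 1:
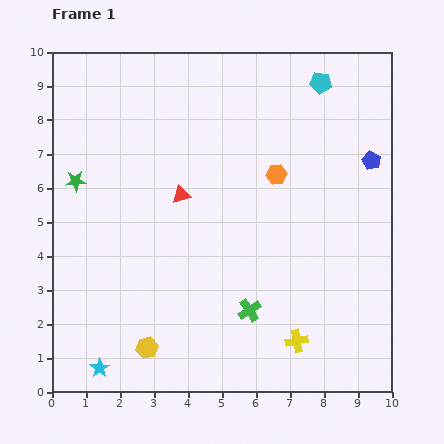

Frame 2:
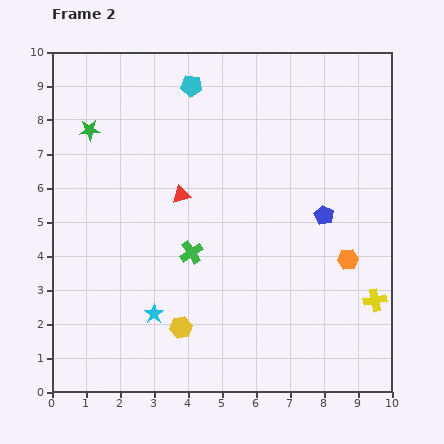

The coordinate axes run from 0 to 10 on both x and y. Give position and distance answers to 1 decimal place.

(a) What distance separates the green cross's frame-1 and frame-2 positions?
2.4

The green cross moved from (5.8, 2.4) to (4.1, 4.1), a distance of √(1.7² + 1.7²) ≈ 2.4.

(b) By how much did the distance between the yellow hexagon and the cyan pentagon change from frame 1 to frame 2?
-2.2

Distance in frame 1: 9.3. Distance in frame 2: 7.1.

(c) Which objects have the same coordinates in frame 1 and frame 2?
the red triangle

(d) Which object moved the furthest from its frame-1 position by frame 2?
the cyan pentagon

(moved 3.8; next 3.3)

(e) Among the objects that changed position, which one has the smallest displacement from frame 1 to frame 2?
the yellow hexagon

(moved 1.2)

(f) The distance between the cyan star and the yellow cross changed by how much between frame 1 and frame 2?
+0.6

Distance in frame 1: 5.9. Distance in frame 2: 6.5.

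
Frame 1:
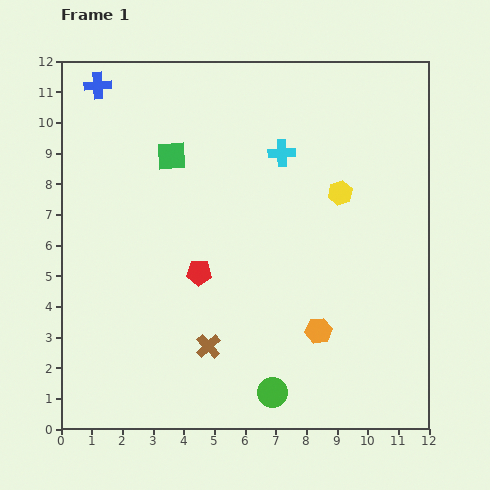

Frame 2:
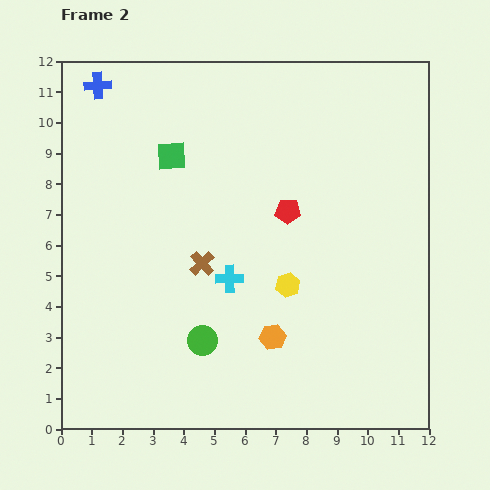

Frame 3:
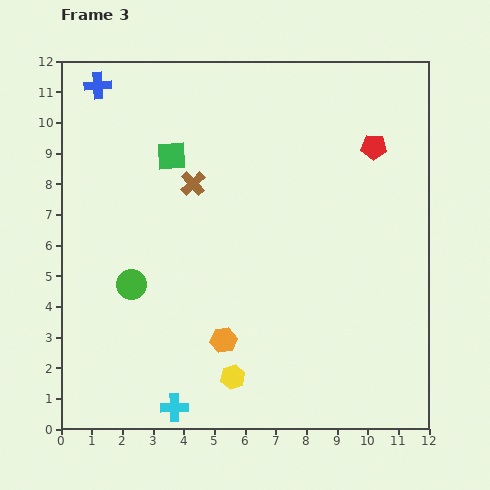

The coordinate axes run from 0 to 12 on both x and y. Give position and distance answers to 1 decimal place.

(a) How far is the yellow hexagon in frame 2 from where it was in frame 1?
3.4

The yellow hexagon moved from (9.1, 7.7) to (7.4, 4.7), a distance of √(1.7² + 3.0²) ≈ 3.4.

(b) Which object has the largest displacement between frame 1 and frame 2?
the cyan cross

(moved 4.4; next 3.5)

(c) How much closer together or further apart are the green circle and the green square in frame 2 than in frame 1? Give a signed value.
-2.3

Distance in frame 1: 8.4. Distance in frame 2: 6.1.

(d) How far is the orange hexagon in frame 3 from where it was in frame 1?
3.1

The orange hexagon moved from (8.4, 3.2) to (5.3, 2.9), a distance of √(3.1² + 0.3²) ≈ 3.1.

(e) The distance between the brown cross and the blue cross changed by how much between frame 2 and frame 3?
-2.2

Distance in frame 2: 6.7. Distance in frame 3: 4.5.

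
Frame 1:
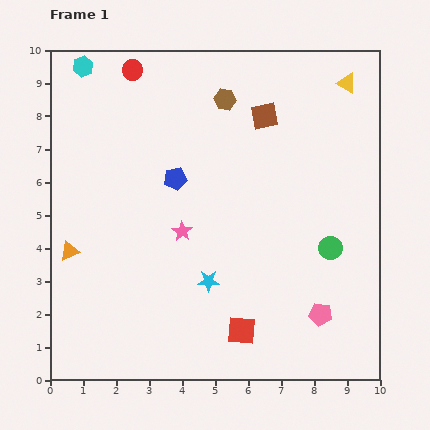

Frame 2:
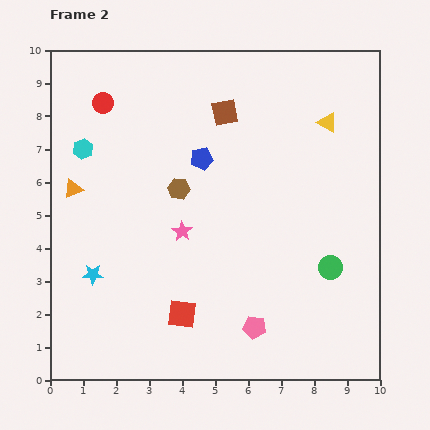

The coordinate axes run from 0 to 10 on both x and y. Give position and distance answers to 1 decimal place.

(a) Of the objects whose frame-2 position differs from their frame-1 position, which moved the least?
the green circle

(moved 0.6)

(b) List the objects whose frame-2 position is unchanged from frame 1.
the pink star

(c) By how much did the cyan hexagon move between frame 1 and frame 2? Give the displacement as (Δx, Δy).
(0.0, -2.5)

The cyan hexagon was at (1.0, 9.5) in frame 1 and (1.0, 7.0) in frame 2.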